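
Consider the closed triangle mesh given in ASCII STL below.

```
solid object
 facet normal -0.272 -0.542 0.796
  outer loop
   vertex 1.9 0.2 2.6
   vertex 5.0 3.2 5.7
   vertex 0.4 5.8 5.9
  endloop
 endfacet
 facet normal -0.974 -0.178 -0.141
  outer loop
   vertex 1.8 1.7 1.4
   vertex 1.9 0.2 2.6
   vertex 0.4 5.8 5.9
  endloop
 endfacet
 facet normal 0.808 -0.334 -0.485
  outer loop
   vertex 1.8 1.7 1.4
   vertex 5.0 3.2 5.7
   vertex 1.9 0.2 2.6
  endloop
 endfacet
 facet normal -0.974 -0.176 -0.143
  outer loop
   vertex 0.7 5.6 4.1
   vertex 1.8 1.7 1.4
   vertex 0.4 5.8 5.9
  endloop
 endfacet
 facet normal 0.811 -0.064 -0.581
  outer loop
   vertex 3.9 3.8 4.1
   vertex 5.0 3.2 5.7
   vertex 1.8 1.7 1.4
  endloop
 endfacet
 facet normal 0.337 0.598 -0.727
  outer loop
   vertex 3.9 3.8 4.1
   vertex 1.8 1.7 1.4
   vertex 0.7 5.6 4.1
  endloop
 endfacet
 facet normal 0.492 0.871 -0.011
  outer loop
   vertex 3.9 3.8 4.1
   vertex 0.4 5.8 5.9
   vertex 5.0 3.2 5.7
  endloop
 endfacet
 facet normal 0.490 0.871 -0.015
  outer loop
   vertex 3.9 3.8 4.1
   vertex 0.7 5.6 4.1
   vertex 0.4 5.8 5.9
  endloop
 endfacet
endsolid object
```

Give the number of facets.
8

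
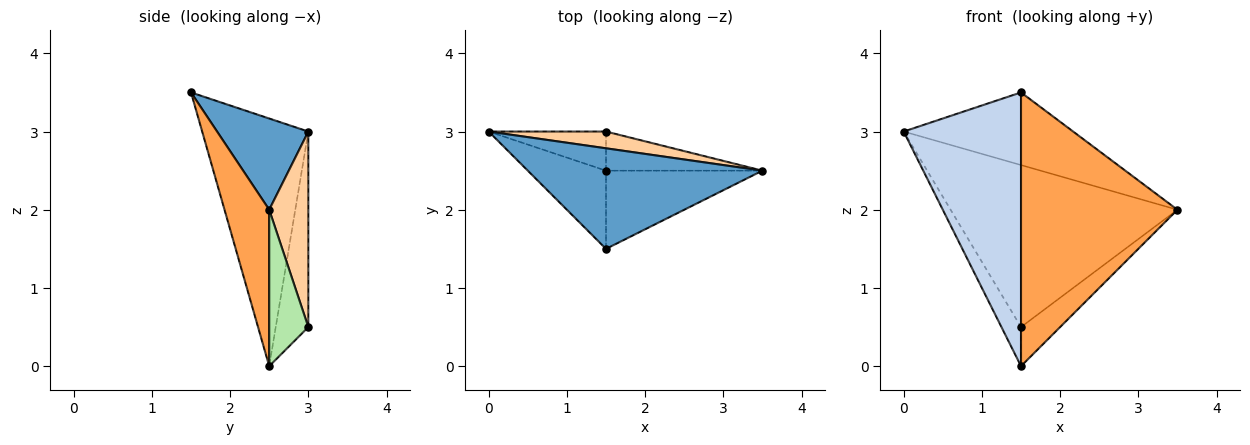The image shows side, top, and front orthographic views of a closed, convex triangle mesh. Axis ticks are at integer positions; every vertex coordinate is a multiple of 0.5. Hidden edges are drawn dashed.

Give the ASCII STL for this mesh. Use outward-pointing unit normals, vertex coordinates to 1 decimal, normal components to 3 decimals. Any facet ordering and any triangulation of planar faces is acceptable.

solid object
 facet normal 0.301 0.558 0.773
  outer loop
   vertex 1.5 1.5 3.5
   vertex 3.5 2.5 2.0
   vertex 0.0 3.0 3.0
  endloop
 endfacet
 facet normal -0.656 -0.725 -0.207
  outer loop
   vertex 1.5 2.5 0.0
   vertex 1.5 1.5 3.5
   vertex 0.0 3.0 3.0
  endloop
 endfacet
 facet normal 0.265 -0.927 -0.265
  outer loop
   vertex 1.5 2.5 0.0
   vertex 3.5 2.5 2.0
   vertex 1.5 1.5 3.5
  endloop
 endfacet
 facet normal 0.169 0.980 0.101
  outer loop
   vertex 1.5 3.0 0.5
   vertex 0.0 3.0 3.0
   vertex 3.5 2.5 2.0
  endloop
 endfacet
 facet normal -0.762 0.457 -0.457
  outer loop
   vertex 1.5 3.0 0.5
   vertex 1.5 2.5 0.0
   vertex 0.0 3.0 3.0
  endloop
 endfacet
 facet normal 0.577 0.577 -0.577
  outer loop
   vertex 1.5 3.0 0.5
   vertex 3.5 2.5 2.0
   vertex 1.5 2.5 0.0
  endloop
 endfacet
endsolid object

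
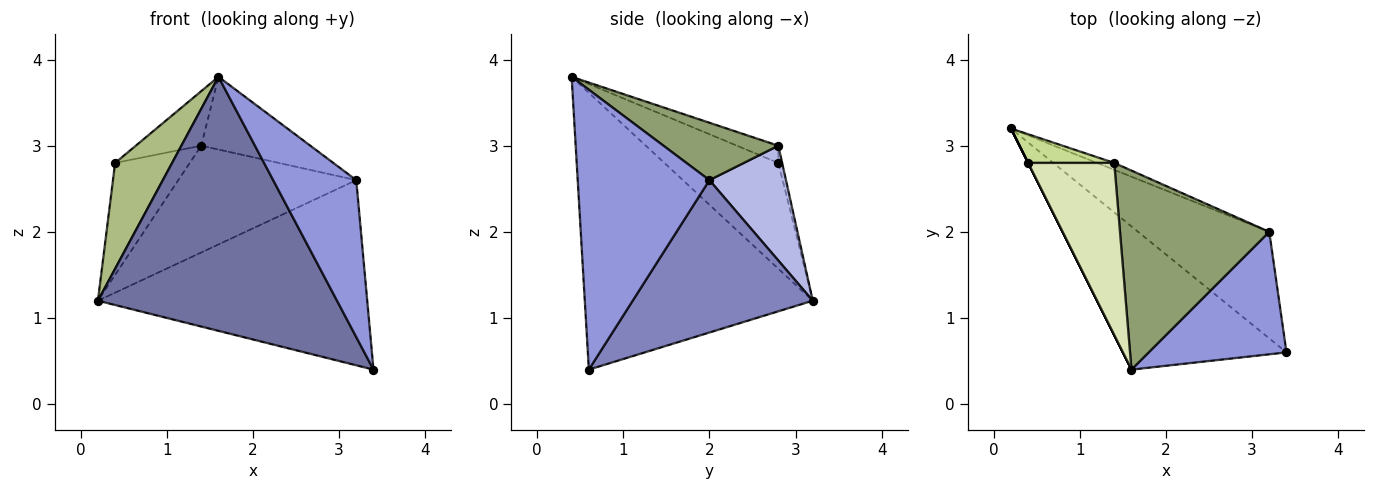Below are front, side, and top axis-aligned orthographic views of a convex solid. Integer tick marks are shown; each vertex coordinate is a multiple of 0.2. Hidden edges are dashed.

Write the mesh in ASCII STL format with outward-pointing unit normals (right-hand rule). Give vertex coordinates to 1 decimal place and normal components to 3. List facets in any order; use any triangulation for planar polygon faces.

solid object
 facet normal -0.639 -0.670 -0.378
  outer loop
   vertex 1.6 0.4 3.8
   vertex 0.2 3.2 1.2
   vertex 3.4 0.6 0.4
  endloop
 endfacet
 facet normal 0.501 0.750 -0.432
  outer loop
   vertex 3.2 2.0 2.6
   vertex 3.4 0.6 0.4
   vertex 0.2 3.2 1.2
  endloop
 endfacet
 facet normal 0.781 -0.493 0.384
  outer loop
   vertex 3.2 2.0 2.6
   vertex 1.6 0.4 3.8
   vertex 3.4 0.6 0.4
  endloop
 endfacet
 facet normal 0.394 0.917 -0.059
  outer loop
   vertex 1.4 2.8 3.0
   vertex 3.2 2.0 2.6
   vertex 0.2 3.2 1.2
  endloop
 endfacet
 facet normal 0.340 0.323 0.883
  outer loop
   vertex 1.4 2.8 3.0
   vertex 1.6 0.4 3.8
   vertex 3.2 2.0 2.6
  endloop
 endfacet
 facet normal -0.894 -0.447 0.000
  outer loop
   vertex 0.4 2.8 2.8
   vertex 0.2 3.2 1.2
   vertex 1.6 0.4 3.8
  endloop
 endfacet
 facet normal -0.050 0.967 0.248
  outer loop
   vertex 0.4 2.8 2.8
   vertex 1.4 2.8 3.0
   vertex 0.2 3.2 1.2
  endloop
 endfacet
 facet normal -0.187 0.297 0.936
  outer loop
   vertex 0.4 2.8 2.8
   vertex 1.6 0.4 3.8
   vertex 1.4 2.8 3.0
  endloop
 endfacet
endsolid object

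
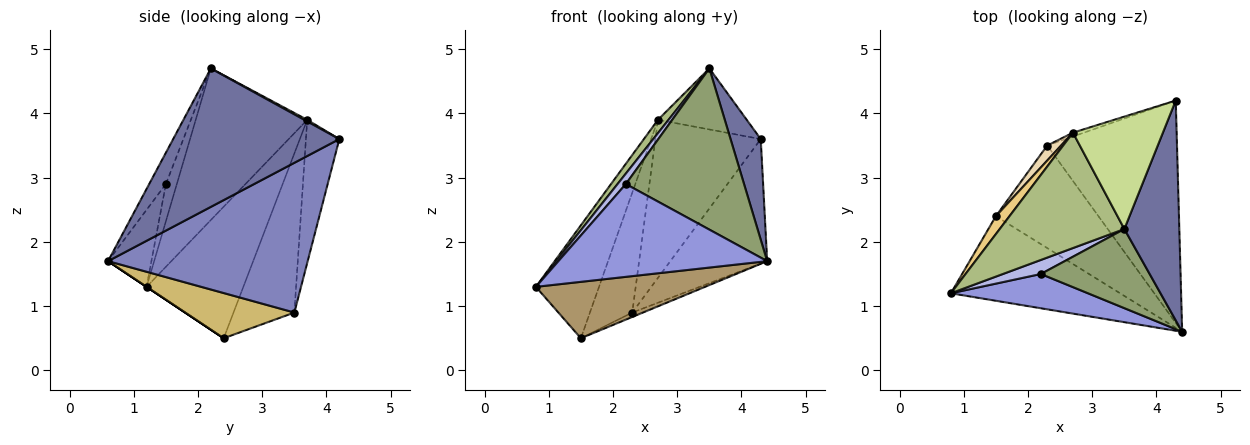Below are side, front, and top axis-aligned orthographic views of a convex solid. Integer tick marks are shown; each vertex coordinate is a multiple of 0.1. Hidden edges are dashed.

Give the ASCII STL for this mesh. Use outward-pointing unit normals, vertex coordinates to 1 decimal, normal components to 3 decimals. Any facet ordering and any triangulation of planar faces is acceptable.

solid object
 facet normal 0.916 -0.167 0.364
  outer loop
   vertex 3.5 2.2 4.7
   vertex 4.4 0.6 1.7
   vertex 4.3 4.2 3.6
  endloop
 endfacet
 facet normal 0.710 0.344 -0.615
  outer loop
   vertex 2.3 3.5 0.9
   vertex 4.3 4.2 3.6
   vertex 4.4 0.6 1.7
  endloop
 endfacet
 facet normal -0.191 -0.921 0.340
  outer loop
   vertex 2.2 1.5 2.9
   vertex 0.8 1.2 1.3
   vertex 4.4 0.6 1.7
  endloop
 endfacet
 facet normal -0.619 -0.470 0.630
  outer loop
   vertex 2.2 1.5 2.9
   vertex 3.5 2.2 4.7
   vertex 0.8 1.2 1.3
  endloop
 endfacet
 facet normal -0.126 -0.891 0.437
  outer loop
   vertex 2.2 1.5 2.9
   vertex 4.4 0.6 1.7
   vertex 3.5 2.2 4.7
  endloop
 endfacet
 facet normal -0.770 -0.073 0.633
  outer loop
   vertex 2.7 3.7 3.9
   vertex 0.8 1.2 1.3
   vertex 3.5 2.2 4.7
  endloop
 endfacet
 facet normal 0.016 0.477 0.879
  outer loop
   vertex 2.7 3.7 3.9
   vertex 3.5 2.2 4.7
   vertex 4.3 4.2 3.6
  endloop
 endfacet
 facet normal -0.302 0.953 -0.023
  outer loop
   vertex 2.7 3.7 3.9
   vertex 4.3 4.2 3.6
   vertex 2.3 3.5 0.9
  endloop
 endfacet
 facet normal 0.000 -0.555 -0.832
  outer loop
   vertex 1.5 2.4 0.5
   vertex 4.4 0.6 1.7
   vertex 0.8 1.2 1.3
  endloop
 endfacet
 facet normal 0.403 0.039 -0.914
  outer loop
   vertex 1.5 2.4 0.5
   vertex 2.3 3.5 0.9
   vertex 4.4 0.6 1.7
  endloop
 endfacet
 facet normal -0.834 0.544 0.086
  outer loop
   vertex 1.5 2.4 0.5
   vertex 0.8 1.2 1.3
   vertex 2.7 3.7 3.9
  endloop
 endfacet
 facet normal -0.819 0.570 0.071
  outer loop
   vertex 1.5 2.4 0.5
   vertex 2.7 3.7 3.9
   vertex 2.3 3.5 0.9
  endloop
 endfacet
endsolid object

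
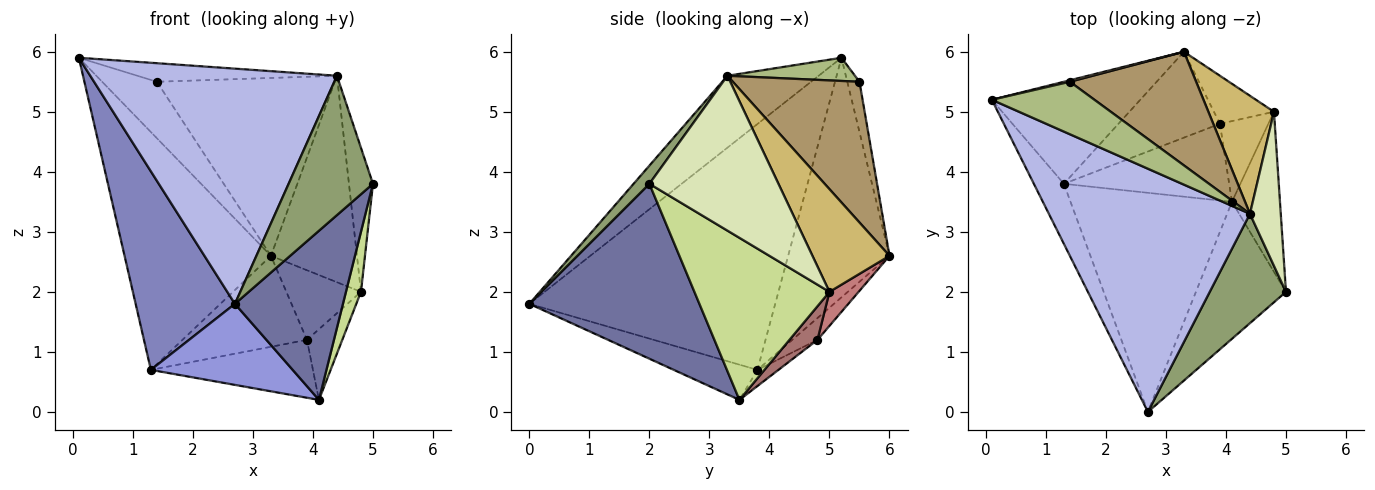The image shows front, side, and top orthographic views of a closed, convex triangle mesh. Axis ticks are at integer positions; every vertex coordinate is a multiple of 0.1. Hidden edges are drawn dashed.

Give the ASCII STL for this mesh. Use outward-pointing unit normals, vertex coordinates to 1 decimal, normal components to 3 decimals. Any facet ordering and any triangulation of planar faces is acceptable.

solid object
 facet normal 0.774 -0.492 -0.398
  outer loop
   vertex 4.1 3.5 0.2
   vertex 5.0 2.0 3.8
   vertex 2.7 0.0 1.8
  endloop
 endfacet
 facet normal -0.921 -0.372 -0.112
  outer loop
   vertex 1.3 3.8 0.7
   vertex 2.7 0.0 1.8
   vertex 0.1 5.2 5.9
  endloop
 endfacet
 facet normal -0.200 -0.340 -0.919
  outer loop
   vertex 1.3 3.8 0.7
   vertex 4.1 3.5 0.2
   vertex 2.7 0.0 1.8
  endloop
 endfacet
 facet normal -0.249 -0.673 0.696
  outer loop
   vertex 4.4 3.3 5.6
   vertex 0.1 5.2 5.9
   vertex 2.7 0.0 1.8
  endloop
 endfacet
 facet normal 0.146 -0.778 0.611
  outer loop
   vertex 4.4 3.3 5.6
   vertex 2.7 0.0 1.8
   vertex 5.0 2.0 3.8
  endloop
 endfacet
 facet normal 0.208 0.326 0.922
  outer loop
   vertex 1.4 5.5 5.5
   vertex 0.1 5.2 5.9
   vertex 4.4 3.3 5.6
  endloop
 endfacet
 facet normal 0.953 -0.106 -0.282
  outer loop
   vertex 4.8 5.0 2.0
   vertex 5.0 2.0 3.8
   vertex 4.1 3.5 0.2
  endloop
 endfacet
 facet normal 0.965 0.180 0.192
  outer loop
   vertex 4.8 5.0 2.0
   vertex 4.4 3.3 5.6
   vertex 5.0 2.0 3.8
  endloop
 endfacet
 facet normal 0.515 0.723 0.462
  outer loop
   vertex 3.3 6.0 2.6
   vertex 1.4 5.5 5.5
   vertex 4.4 3.3 5.6
  endloop
 endfacet
 facet normal 0.614 0.685 0.392
  outer loop
   vertex 3.3 6.0 2.6
   vertex 4.4 3.3 5.6
   vertex 4.8 5.0 2.0
  endloop
 endfacet
 facet normal -0.537 0.775 -0.333
  outer loop
   vertex 3.3 6.0 2.6
   vertex 1.3 3.8 0.7
   vertex 0.1 5.2 5.9
  endloop
 endfacet
 facet normal -0.217 0.976 0.026
  outer loop
   vertex 3.3 6.0 2.6
   vertex 0.1 5.2 5.9
   vertex 1.4 5.5 5.5
  endloop
 endfacet
 facet normal 0.463 0.584 -0.667
  outer loop
   vertex 3.9 4.8 1.2
   vertex 4.8 5.0 2.0
   vertex 4.1 3.5 0.2
  endloop
 endfacet
 facet normal 0.306 0.784 -0.540
  outer loop
   vertex 3.9 4.8 1.2
   vertex 3.3 6.0 2.6
   vertex 4.8 5.0 2.0
  endloop
 endfacet
 facet normal -0.078 0.600 -0.796
  outer loop
   vertex 3.9 4.8 1.2
   vertex 4.1 3.5 0.2
   vertex 1.3 3.8 0.7
  endloop
 endfacet
 facet normal -0.146 0.719 -0.679
  outer loop
   vertex 3.9 4.8 1.2
   vertex 1.3 3.8 0.7
   vertex 3.3 6.0 2.6
  endloop
 endfacet
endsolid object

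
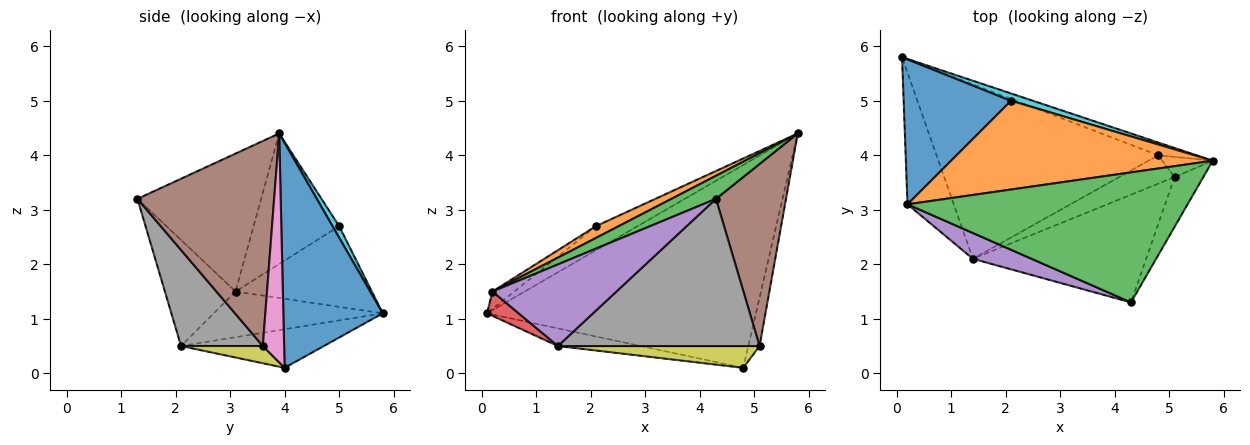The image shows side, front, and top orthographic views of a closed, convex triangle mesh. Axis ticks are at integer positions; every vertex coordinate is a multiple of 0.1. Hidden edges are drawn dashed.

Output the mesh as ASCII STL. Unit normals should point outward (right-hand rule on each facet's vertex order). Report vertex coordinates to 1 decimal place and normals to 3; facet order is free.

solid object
 facet normal 0.346 0.936 -0.059
  outer loop
   vertex 4.8 4.0 0.1
   vertex 0.1 5.8 1.1
   vertex 5.8 3.9 4.4
  endloop
 endfacet
 facet normal -0.171 0.099 -0.980
  outer loop
   vertex 1.4 2.1 0.5
   vertex 0.1 5.8 1.1
   vertex 4.8 4.0 0.1
  endloop
 endfacet
 facet normal -0.436 -0.157 0.886
  outer loop
   vertex 0.2 3.1 1.5
   vertex 4.3 1.3 3.2
   vertex 5.8 3.9 4.4
  endloop
 endfacet
 facet normal -0.697 -0.130 -0.706
  outer loop
   vertex 0.2 3.1 1.5
   vertex 0.1 5.8 1.1
   vertex 1.4 2.1 0.5
  endloop
 endfacet
 facet normal -0.478 -0.838 0.265
  outer loop
   vertex 0.2 3.1 1.5
   vertex 1.4 2.1 0.5
   vertex 4.3 1.3 3.2
  endloop
 endfacet
 facet normal 0.883 -0.452 -0.124
  outer loop
   vertex 5.1 3.6 0.5
   vertex 5.8 3.9 4.4
   vertex 4.3 1.3 3.2
  endloop
 endfacet
 facet normal 0.867 0.460 -0.191
  outer loop
   vertex 5.1 3.6 0.5
   vertex 4.8 4.0 0.1
   vertex 5.8 3.9 4.4
  endloop
 endfacet
 facet normal 0.311 -0.767 -0.561
  outer loop
   vertex 5.1 3.6 0.5
   vertex 4.3 1.3 3.2
   vertex 1.4 2.1 0.5
  endloop
 endfacet
 facet normal 0.240 -0.591 -0.770
  outer loop
   vertex 5.1 3.6 0.5
   vertex 1.4 2.1 0.5
   vertex 4.8 4.0 0.1
  endloop
 endfacet
 facet normal 0.150 0.947 0.285
  outer loop
   vertex 2.1 5.0 2.7
   vertex 5.8 3.9 4.4
   vertex 0.1 5.8 1.1
  endloop
 endfacet
 facet normal -0.598 0.096 0.796
  outer loop
   vertex 2.1 5.0 2.7
   vertex 0.1 5.8 1.1
   vertex 0.2 3.1 1.5
  endloop
 endfacet
 facet normal -0.443 -0.118 0.889
  outer loop
   vertex 2.1 5.0 2.7
   vertex 0.2 3.1 1.5
   vertex 5.8 3.9 4.4
  endloop
 endfacet
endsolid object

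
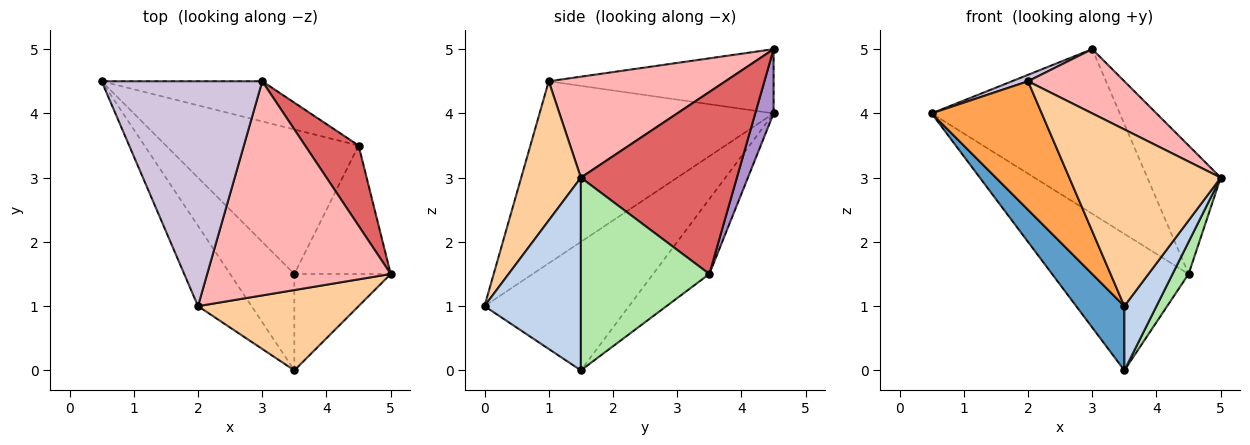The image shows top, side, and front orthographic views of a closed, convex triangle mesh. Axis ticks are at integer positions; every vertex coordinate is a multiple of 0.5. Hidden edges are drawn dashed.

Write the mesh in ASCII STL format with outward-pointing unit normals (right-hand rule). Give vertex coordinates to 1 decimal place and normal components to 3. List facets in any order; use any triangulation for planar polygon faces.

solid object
 facet normal -0.857 -0.286 -0.429
  outer loop
   vertex 3.5 1.5 0.0
   vertex 3.5 0.0 1.0
   vertex 0.5 4.5 4.0
  endloop
 endfacet
 facet normal 0.857 -0.286 -0.429
  outer loop
   vertex 3.5 1.5 0.0
   vertex 5.0 1.5 3.0
   vertex 3.5 0.0 1.0
  endloop
 endfacet
 facet normal -0.874 -0.411 -0.257
  outer loop
   vertex 2.0 1.0 4.5
   vertex 0.5 4.5 4.0
   vertex 3.5 0.0 1.0
  endloop
 endfacet
 facet normal 0.338 -0.857 0.390
  outer loop
   vertex 2.0 1.0 4.5
   vertex 3.5 0.0 1.0
   vertex 5.0 1.5 3.0
  endloop
 endfacet
 facet normal -0.272 0.661 -0.700
  outer loop
   vertex 4.5 3.5 1.5
   vertex 3.5 1.5 0.0
   vertex 0.5 4.5 4.0
  endloop
 endfacet
 facet normal 0.889 -0.111 -0.444
  outer loop
   vertex 4.5 3.5 1.5
   vertex 5.0 1.5 3.0
   vertex 3.5 1.5 0.0
  endloop
 endfacet
 facet normal 0.874 0.411 0.257
  outer loop
   vertex 3.0 4.5 5.0
   vertex 5.0 1.5 3.0
   vertex 4.5 3.5 1.5
  endloop
 endfacet
 facet normal 0.466 -0.254 0.847
  outer loop
   vertex 3.0 4.5 5.0
   vertex 2.0 1.0 4.5
   vertex 5.0 1.5 3.0
  endloop
 endfacet
 facet normal 0.094 0.967 -0.236
  outer loop
   vertex 3.0 4.5 5.0
   vertex 4.5 3.5 1.5
   vertex 0.5 4.5 4.0
  endloop
 endfacet
 facet normal -0.371 -0.027 0.928
  outer loop
   vertex 3.0 4.5 5.0
   vertex 0.5 4.5 4.0
   vertex 2.0 1.0 4.5
  endloop
 endfacet
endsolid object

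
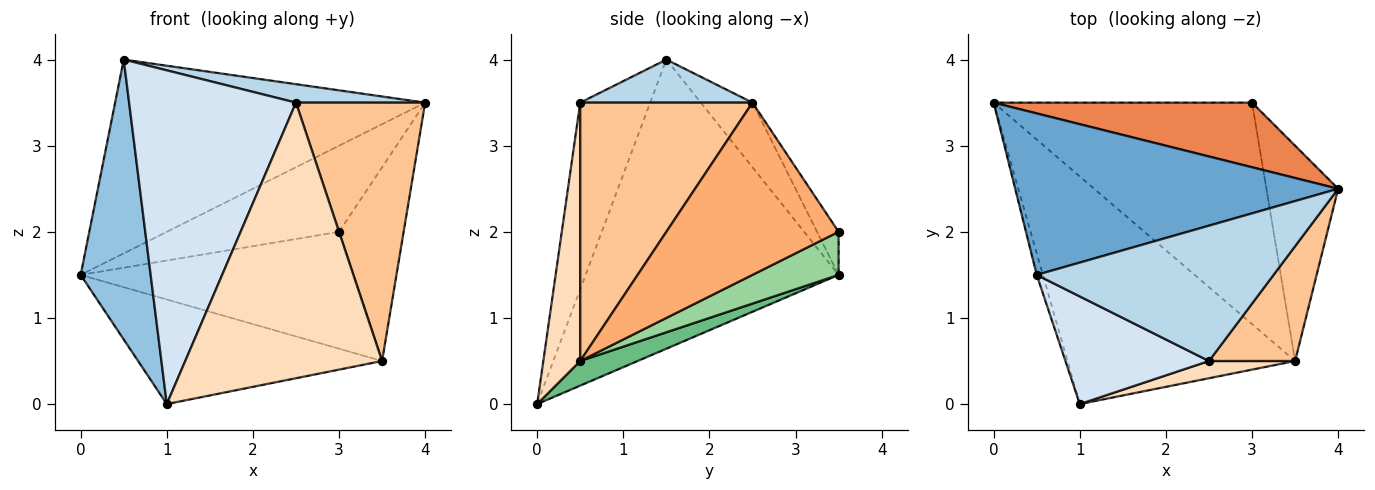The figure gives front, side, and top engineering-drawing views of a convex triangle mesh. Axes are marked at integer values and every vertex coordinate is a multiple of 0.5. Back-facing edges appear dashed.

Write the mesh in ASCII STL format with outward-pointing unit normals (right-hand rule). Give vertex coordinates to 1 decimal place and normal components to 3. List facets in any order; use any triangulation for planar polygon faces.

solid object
 facet normal -0.127 0.762 0.635
  outer loop
   vertex 0.5 1.5 4.0
   vertex 4.0 2.5 3.5
   vertex 0.0 3.5 1.5
  endloop
 endfacet
 facet normal -0.964 -0.267 -0.021
  outer loop
   vertex 0.5 1.5 4.0
   vertex 0.0 3.5 1.5
   vertex 1.0 0.0 0.0
  endloop
 endfacet
 facet normal 0.177 -0.133 0.975
  outer loop
   vertex 2.5 0.5 3.5
   vertex 4.0 2.5 3.5
   vertex 0.5 1.5 4.0
  endloop
 endfacet
 facet normal -0.371 -0.884 0.285
  outer loop
   vertex 2.5 0.5 3.5
   vertex 0.5 1.5 4.0
   vertex 1.0 0.0 0.0
  endloop
 endfacet
 facet normal -0.100 0.796 0.597
  outer loop
   vertex 3.0 3.5 2.0
   vertex 0.0 3.5 1.5
   vertex 4.0 2.5 3.5
  endloop
 endfacet
 facet normal 0.872 0.327 -0.363
  outer loop
   vertex 3.5 0.5 0.5
   vertex 3.0 3.5 2.0
   vertex 4.0 2.5 3.5
  endloop
 endfacet
 facet normal 0.773 -0.580 0.258
  outer loop
   vertex 3.5 0.5 0.5
   vertex 4.0 2.5 3.5
   vertex 2.5 0.5 3.5
  endloop
 endfacet
 facet normal 0.184 -0.981 0.061
  outer loop
   vertex 3.5 0.5 0.5
   vertex 2.5 0.5 3.5
   vertex 1.0 0.0 0.0
  endloop
 endfacet
 facet normal 0.098 0.416 -0.904
  outer loop
   vertex 3.5 0.5 0.5
   vertex 1.0 0.0 0.0
   vertex 0.0 3.5 1.5
  endloop
 endfacet
 facet normal 0.146 0.462 -0.875
  outer loop
   vertex 3.5 0.5 0.5
   vertex 0.0 3.5 1.5
   vertex 3.0 3.5 2.0
  endloop
 endfacet
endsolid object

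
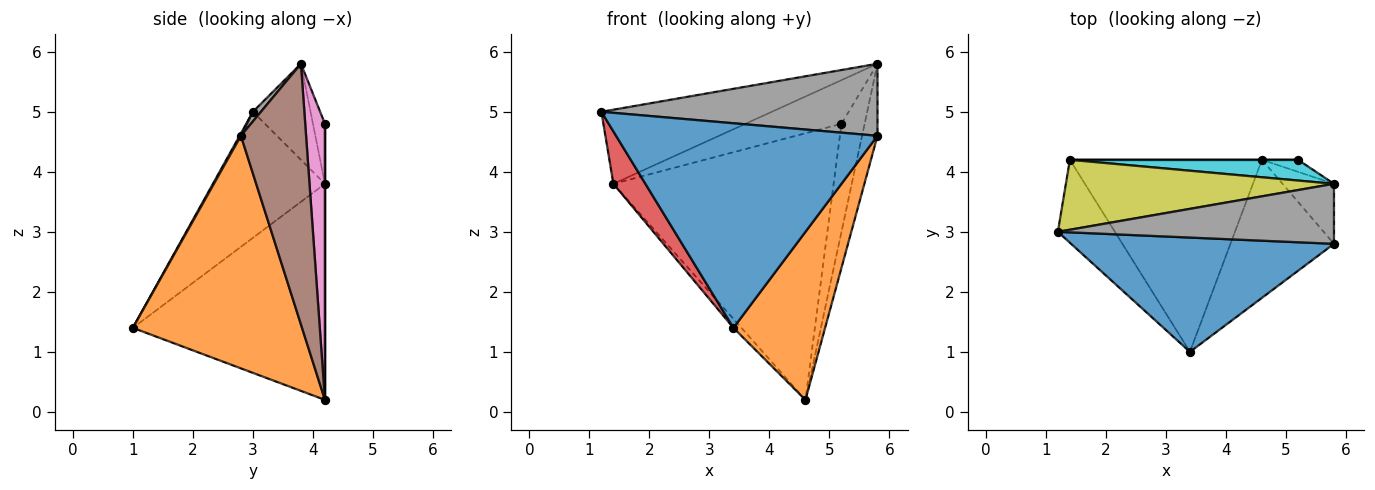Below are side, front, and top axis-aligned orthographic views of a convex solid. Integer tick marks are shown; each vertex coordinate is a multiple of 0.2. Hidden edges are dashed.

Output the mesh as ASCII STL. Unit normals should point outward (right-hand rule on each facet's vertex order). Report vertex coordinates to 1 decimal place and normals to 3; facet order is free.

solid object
 facet normal 0.004 -0.873 0.488
  outer loop
   vertex 3.4 1.0 1.4
   vertex 5.8 2.8 4.6
   vertex 1.2 3.0 5.0
  endloop
 endfacet
 facet normal 0.819 -0.444 -0.364
  outer loop
   vertex 4.6 4.2 0.2
   vertex 5.8 2.8 4.6
   vertex 3.4 1.0 1.4
  endloop
 endfacet
 facet normal 0.000 1.000 0.000
  outer loop
   vertex 1.4 4.2 3.8
   vertex 5.2 4.2 4.8
   vertex 4.6 4.2 0.2
  endloop
 endfacet
 facet normal -0.882 -0.252 -0.399
  outer loop
   vertex 1.4 4.2 3.8
   vertex 3.4 1.0 1.4
   vertex 1.2 3.0 5.0
  endloop
 endfacet
 facet normal -0.747 0.031 -0.664
  outer loop
   vertex 1.4 4.2 3.8
   vertex 4.6 4.2 0.2
   vertex 3.4 1.0 1.4
  endloop
 endfacet
 facet normal 0.956 0.226 -0.189
  outer loop
   vertex 5.8 3.8 5.8
   vertex 5.8 2.8 4.6
   vertex 4.6 4.2 0.2
  endloop
 endfacet
 facet normal 0.646 0.759 -0.084
  outer loop
   vertex 5.8 3.8 5.8
   vertex 4.6 4.2 0.2
   vertex 5.2 4.2 4.8
  endloop
 endfacet
 facet normal 0.022 -0.768 0.640
  outer loop
   vertex 5.8 3.8 5.8
   vertex 1.2 3.0 5.0
   vertex 5.8 2.8 4.6
  endloop
 endfacet
 facet normal -0.239 0.706 0.666
  outer loop
   vertex 5.8 3.8 5.8
   vertex 1.4 4.2 3.8
   vertex 1.2 3.0 5.0
  endloop
 endfacet
 facet normal -0.112 0.898 0.426
  outer loop
   vertex 5.8 3.8 5.8
   vertex 5.2 4.2 4.8
   vertex 1.4 4.2 3.8
  endloop
 endfacet
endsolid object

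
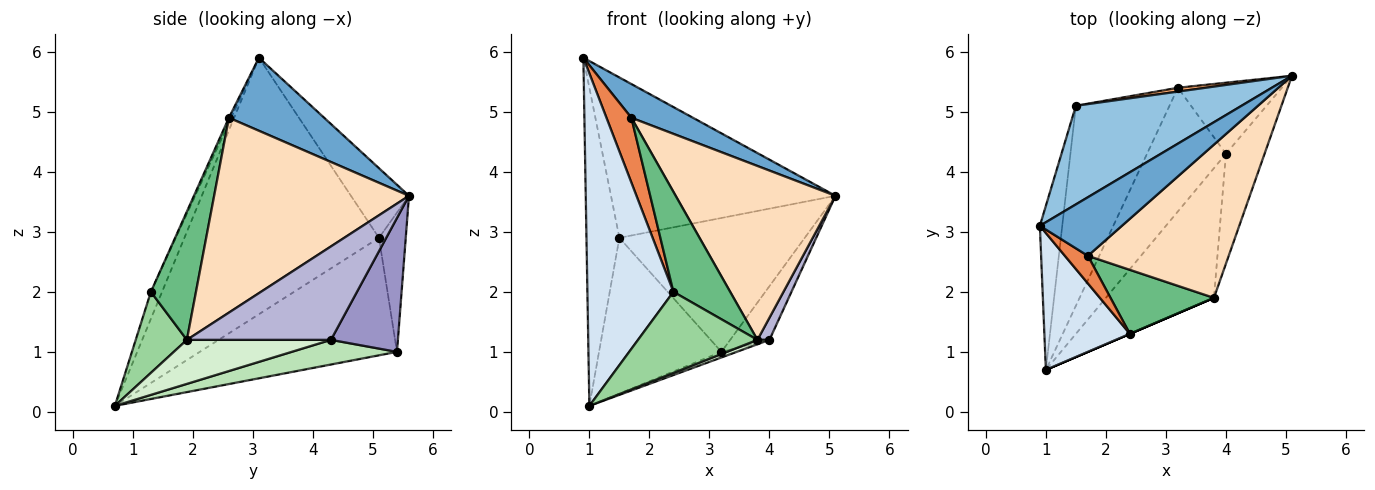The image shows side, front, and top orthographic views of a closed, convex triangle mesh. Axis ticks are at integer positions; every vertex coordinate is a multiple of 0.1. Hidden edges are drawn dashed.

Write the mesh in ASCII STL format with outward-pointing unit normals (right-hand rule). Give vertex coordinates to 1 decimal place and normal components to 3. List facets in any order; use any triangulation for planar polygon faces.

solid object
 facet normal 0.611 -0.395 0.686
  outer loop
   vertex 1.7 2.6 4.9
   vertex 5.1 5.6 3.6
   vertex 0.9 3.1 5.9
  endloop
 endfacet
 facet normal -0.215 0.832 0.512
  outer loop
   vertex 1.5 5.1 2.9
   vertex 0.9 3.1 5.9
   vertex 5.1 5.6 3.6
  endloop
 endfacet
 facet normal -0.982 0.166 -0.086
  outer loop
   vertex 1.5 5.1 2.9
   vertex 1.0 0.7 0.1
   vertex 0.9 3.1 5.9
  endloop
 endfacet
 facet normal -0.119 -0.918 0.378
  outer loop
   vertex 2.4 1.3 2.0
   vertex 0.9 3.1 5.9
   vertex 1.0 0.7 0.1
  endloop
 endfacet
 facet normal -0.085 -0.917 0.390
  outer loop
   vertex 2.4 1.3 2.0
   vertex 1.7 2.6 4.9
   vertex 0.9 3.1 5.9
  endloop
 endfacet
 facet normal -0.143 0.989 0.028
  outer loop
   vertex 3.2 5.4 1.0
   vertex 1.5 5.1 2.9
   vertex 5.1 5.6 3.6
  endloop
 endfacet
 facet normal -0.704 0.437 -0.561
  outer loop
   vertex 3.2 5.4 1.0
   vertex 1.0 0.7 0.1
   vertex 1.5 5.1 2.9
  endloop
 endfacet
 facet normal 0.675 -0.554 0.488
  outer loop
   vertex 3.8 1.9 1.2
   vertex 5.1 5.6 3.6
   vertex 1.7 2.6 4.9
  endloop
 endfacet
 facet normal 0.556 -0.700 0.448
  outer loop
   vertex 3.8 1.9 1.2
   vertex 1.7 2.6 4.9
   vertex 2.4 1.3 2.0
  endloop
 endfacet
 facet normal 0.394 -0.919 0.000
  outer loop
   vertex 3.8 1.9 1.2
   vertex 2.4 1.3 2.0
   vertex 1.0 0.7 0.1
  endloop
 endfacet
 facet normal 0.298 0.043 -0.954
  outer loop
   vertex 4.0 4.3 1.2
   vertex 1.0 0.7 0.1
   vertex 3.2 5.4 1.0
  endloop
 endfacet
 facet normal 0.377 -0.031 -0.926
  outer loop
   vertex 4.0 4.3 1.2
   vertex 3.8 1.9 1.2
   vertex 1.0 0.7 0.1
  endloop
 endfacet
 facet normal 0.717 0.420 -0.556
  outer loop
   vertex 4.0 4.3 1.2
   vertex 3.2 5.4 1.0
   vertex 5.1 5.6 3.6
  endloop
 endfacet
 facet normal 0.921 -0.077 -0.381
  outer loop
   vertex 4.0 4.3 1.2
   vertex 5.1 5.6 3.6
   vertex 3.8 1.9 1.2
  endloop
 endfacet
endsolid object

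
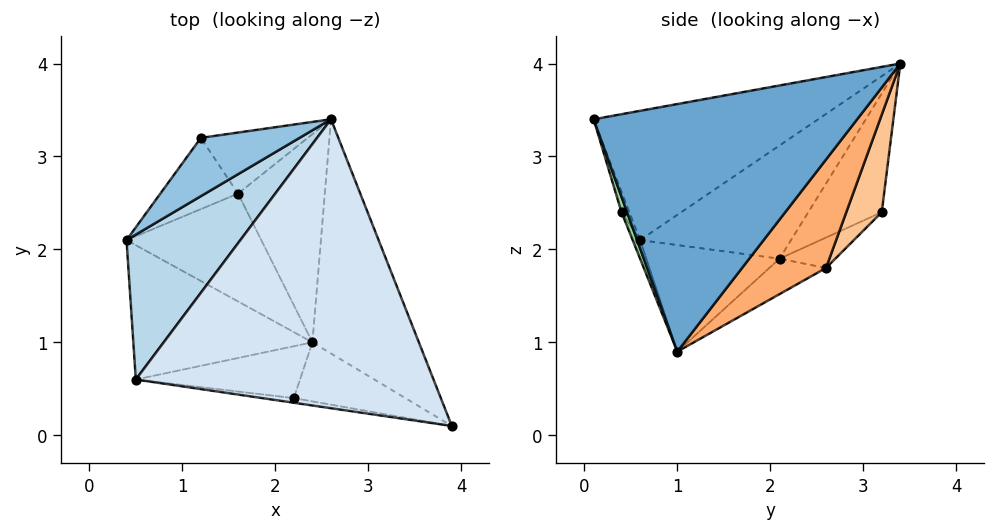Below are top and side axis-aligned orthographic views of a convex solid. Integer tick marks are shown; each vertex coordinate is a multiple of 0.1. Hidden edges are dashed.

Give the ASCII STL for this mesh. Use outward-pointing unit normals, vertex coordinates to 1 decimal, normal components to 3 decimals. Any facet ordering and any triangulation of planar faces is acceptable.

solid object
 facet normal 0.843 0.398 -0.362
  outer loop
   vertex 2.4 1.0 0.9
   vertex 2.6 3.4 4.0
   vertex 3.9 0.1 3.4
  endloop
 endfacet
 facet normal -0.743 0.259 0.617
  outer loop
   vertex 1.2 3.2 2.4
   vertex 0.4 2.1 1.9
   vertex 2.6 3.4 4.0
  endloop
 endfacet
 facet normal -0.704 0.048 0.708
  outer loop
   vertex 0.5 0.6 2.1
   vertex 2.6 3.4 4.0
   vertex 0.4 2.1 1.9
  endloop
 endfacet
 facet normal -0.379 -0.308 0.873
  outer loop
   vertex 0.5 0.6 2.1
   vertex 3.9 0.1 3.4
   vertex 2.6 3.4 4.0
  endloop
 endfacet
 facet normal -0.506 -0.147 -0.850
  outer loop
   vertex 0.5 0.6 2.1
   vertex 0.4 2.1 1.9
   vertex 2.4 1.0 0.9
  endloop
 endfacet
 facet normal 0.627 0.596 -0.502
  outer loop
   vertex 1.6 2.6 1.8
   vertex 2.6 3.4 4.0
   vertex 2.4 1.0 0.9
  endloop
 endfacet
 facet normal 0.434 0.765 -0.476
  outer loop
   vertex 1.6 2.6 1.8
   vertex 1.2 3.2 2.4
   vertex 2.6 3.4 4.0
  endloop
 endfacet
 facet normal -0.235 0.385 -0.893
  outer loop
   vertex 1.6 2.6 1.8
   vertex 2.4 1.0 0.9
   vertex 0.4 2.1 1.9
  endloop
 endfacet
 facet normal -0.300 0.567 -0.767
  outer loop
   vertex 1.6 2.6 1.8
   vertex 0.4 2.1 1.9
   vertex 1.2 3.2 2.4
  endloop
 endfacet
 facet normal 0.051 -0.930 -0.365
  outer loop
   vertex 2.2 0.4 2.4
   vertex 2.4 1.0 0.9
   vertex 3.9 0.1 3.4
  endloop
 endfacet
 facet normal -0.091 -0.986 -0.141
  outer loop
   vertex 2.2 0.4 2.4
   vertex 3.9 0.1 3.4
   vertex 0.5 0.6 2.1
  endloop
 endfacet
 facet normal -0.043 -0.926 -0.376
  outer loop
   vertex 2.2 0.4 2.4
   vertex 0.5 0.6 2.1
   vertex 2.4 1.0 0.9
  endloop
 endfacet
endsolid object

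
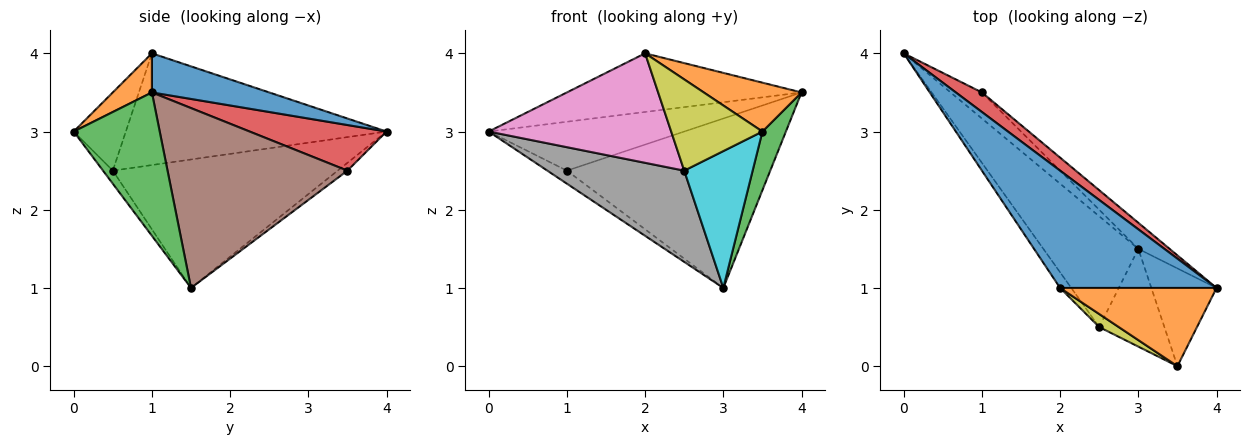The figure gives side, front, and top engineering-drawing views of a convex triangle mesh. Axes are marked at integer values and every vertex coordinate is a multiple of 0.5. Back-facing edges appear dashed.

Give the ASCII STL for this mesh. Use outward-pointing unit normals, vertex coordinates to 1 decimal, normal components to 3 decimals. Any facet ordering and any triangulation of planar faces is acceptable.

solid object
 facet normal 0.218 0.436 0.873
  outer loop
   vertex 2.0 1.0 4.0
   vertex 4.0 1.0 3.5
   vertex 0.0 4.0 3.0
  endloop
 endfacet
 facet normal 0.207 -0.518 0.830
  outer loop
   vertex 3.5 0.0 3.0
   vertex 4.0 1.0 3.5
   vertex 2.0 1.0 4.0
  endloop
 endfacet
 facet normal 0.884 -0.241 -0.402
  outer loop
   vertex 3.5 0.0 3.0
   vertex 3.0 1.5 1.0
   vertex 4.0 1.0 3.5
  endloop
 endfacet
 facet normal 0.545 0.778 0.311
  outer loop
   vertex 1.0 3.5 2.5
   vertex 0.0 4.0 3.0
   vertex 4.0 1.0 3.5
  endloop
 endfacet
 facet normal -0.218 0.436 -0.873
  outer loop
   vertex 1.0 3.5 2.5
   vertex 3.0 1.5 1.0
   vertex 0.0 4.0 3.0
  endloop
 endfacet
 facet normal 0.658 0.744 -0.114
  outer loop
   vertex 1.0 3.5 2.5
   vertex 4.0 1.0 3.5
   vertex 3.0 1.5 1.0
  endloop
 endfacet
 facet normal -0.816 -0.572 -0.082
  outer loop
   vertex 2.5 0.5 2.5
   vertex 2.0 1.0 4.0
   vertex 0.0 4.0 3.0
  endloop
 endfacet
 facet normal -0.722 -0.440 -0.534
  outer loop
   vertex 2.5 0.5 2.5
   vertex 0.0 4.0 3.0
   vertex 3.0 1.5 1.0
  endloop
 endfacet
 facet normal -0.492 -0.862 0.123
  outer loop
   vertex 2.5 0.5 2.5
   vertex 3.5 0.0 3.0
   vertex 2.0 1.0 4.0
  endloop
 endfacet
 facet normal -0.115 -0.808 -0.577
  outer loop
   vertex 2.5 0.5 2.5
   vertex 3.0 1.5 1.0
   vertex 3.5 0.0 3.0
  endloop
 endfacet
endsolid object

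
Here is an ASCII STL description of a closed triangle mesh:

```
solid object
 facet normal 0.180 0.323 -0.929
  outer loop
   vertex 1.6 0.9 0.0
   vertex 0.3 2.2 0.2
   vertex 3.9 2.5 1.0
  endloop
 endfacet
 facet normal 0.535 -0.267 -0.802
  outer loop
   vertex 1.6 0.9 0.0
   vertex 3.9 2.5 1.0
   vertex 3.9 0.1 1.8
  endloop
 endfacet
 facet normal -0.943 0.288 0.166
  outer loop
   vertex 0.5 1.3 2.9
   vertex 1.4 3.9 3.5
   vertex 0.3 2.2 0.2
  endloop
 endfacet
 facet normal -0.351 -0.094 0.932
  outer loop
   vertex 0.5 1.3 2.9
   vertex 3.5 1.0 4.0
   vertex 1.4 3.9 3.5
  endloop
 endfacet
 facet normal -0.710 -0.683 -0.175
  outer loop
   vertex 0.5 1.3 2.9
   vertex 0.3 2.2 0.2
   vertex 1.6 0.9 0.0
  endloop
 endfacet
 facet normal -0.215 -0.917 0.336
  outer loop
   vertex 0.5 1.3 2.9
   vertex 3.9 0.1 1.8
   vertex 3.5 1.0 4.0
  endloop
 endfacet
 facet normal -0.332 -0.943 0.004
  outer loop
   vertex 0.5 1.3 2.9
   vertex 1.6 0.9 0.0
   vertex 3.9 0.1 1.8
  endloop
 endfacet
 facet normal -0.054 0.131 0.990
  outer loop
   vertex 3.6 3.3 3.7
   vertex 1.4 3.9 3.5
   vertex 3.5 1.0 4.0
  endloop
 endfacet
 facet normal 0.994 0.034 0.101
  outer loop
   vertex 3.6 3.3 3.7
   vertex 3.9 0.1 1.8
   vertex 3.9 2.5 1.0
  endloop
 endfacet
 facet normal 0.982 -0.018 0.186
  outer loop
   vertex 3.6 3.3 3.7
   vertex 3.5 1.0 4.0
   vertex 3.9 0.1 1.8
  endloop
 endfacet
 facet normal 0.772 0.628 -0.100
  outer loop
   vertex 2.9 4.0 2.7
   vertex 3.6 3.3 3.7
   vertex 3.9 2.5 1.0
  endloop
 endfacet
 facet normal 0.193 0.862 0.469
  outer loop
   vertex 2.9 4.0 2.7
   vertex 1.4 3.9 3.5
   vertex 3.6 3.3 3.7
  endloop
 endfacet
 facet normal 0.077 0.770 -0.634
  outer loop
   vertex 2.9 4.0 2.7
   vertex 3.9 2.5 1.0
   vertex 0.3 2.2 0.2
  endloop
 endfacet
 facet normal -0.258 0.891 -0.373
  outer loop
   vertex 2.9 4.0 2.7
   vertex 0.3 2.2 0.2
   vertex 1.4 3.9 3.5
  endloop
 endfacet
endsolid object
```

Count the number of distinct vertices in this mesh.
9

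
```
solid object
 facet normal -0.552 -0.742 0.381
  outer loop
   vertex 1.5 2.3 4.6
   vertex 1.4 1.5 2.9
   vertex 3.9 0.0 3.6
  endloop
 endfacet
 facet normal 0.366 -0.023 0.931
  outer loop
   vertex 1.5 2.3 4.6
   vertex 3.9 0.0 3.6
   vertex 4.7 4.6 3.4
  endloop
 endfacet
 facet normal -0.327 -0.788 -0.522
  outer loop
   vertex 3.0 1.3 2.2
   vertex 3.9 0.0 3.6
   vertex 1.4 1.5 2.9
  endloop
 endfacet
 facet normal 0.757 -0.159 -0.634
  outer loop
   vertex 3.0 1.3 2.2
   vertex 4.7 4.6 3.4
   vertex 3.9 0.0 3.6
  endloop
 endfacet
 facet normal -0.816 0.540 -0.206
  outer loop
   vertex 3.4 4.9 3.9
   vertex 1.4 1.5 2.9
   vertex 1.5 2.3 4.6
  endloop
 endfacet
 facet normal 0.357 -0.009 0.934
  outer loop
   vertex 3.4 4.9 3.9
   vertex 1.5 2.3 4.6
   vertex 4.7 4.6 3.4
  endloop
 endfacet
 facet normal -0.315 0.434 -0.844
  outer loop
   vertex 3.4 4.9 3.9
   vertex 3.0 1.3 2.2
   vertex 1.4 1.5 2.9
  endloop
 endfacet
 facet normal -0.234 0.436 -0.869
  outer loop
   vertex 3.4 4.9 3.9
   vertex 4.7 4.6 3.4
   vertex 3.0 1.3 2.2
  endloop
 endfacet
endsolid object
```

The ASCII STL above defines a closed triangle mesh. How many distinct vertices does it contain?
6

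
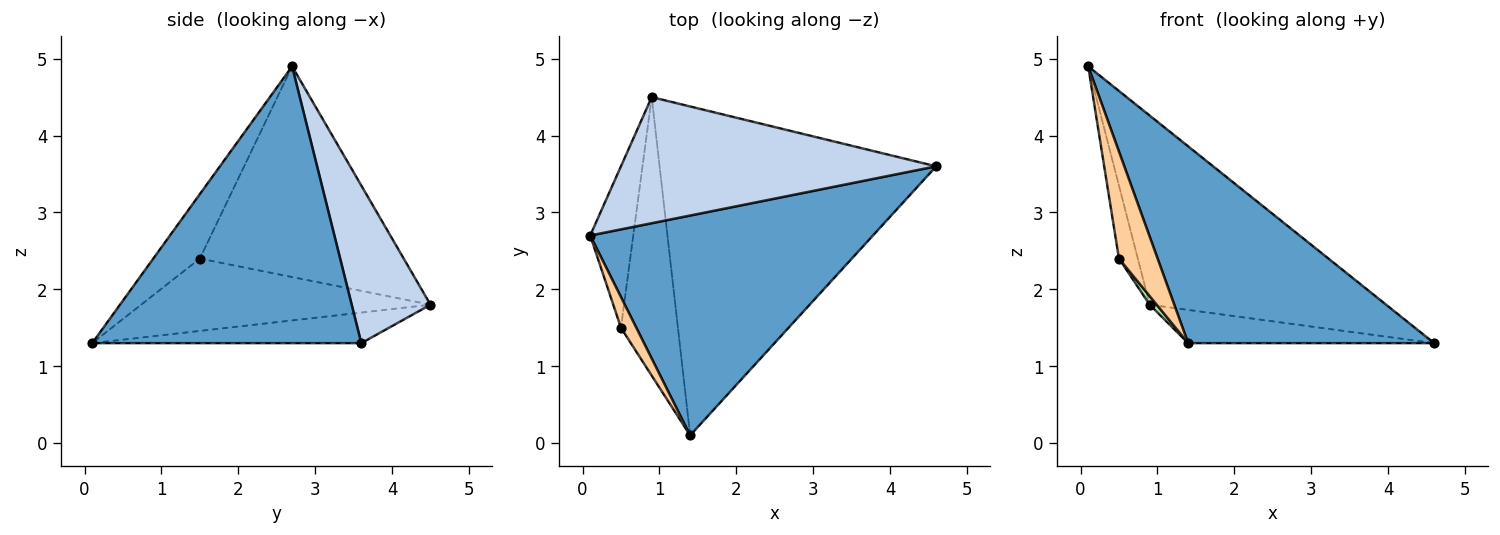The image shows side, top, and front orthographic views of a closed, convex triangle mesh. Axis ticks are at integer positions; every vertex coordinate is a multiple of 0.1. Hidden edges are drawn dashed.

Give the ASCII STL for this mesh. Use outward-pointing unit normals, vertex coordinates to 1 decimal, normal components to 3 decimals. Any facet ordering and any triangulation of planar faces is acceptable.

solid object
 facet normal 0.589 -0.539 0.602
  outer loop
   vertex 1.4 0.1 1.3
   vertex 4.6 3.6 1.3
   vertex 0.1 2.7 4.9
  endloop
 endfacet
 facet normal 0.267 0.802 0.535
  outer loop
   vertex 0.9 4.5 1.8
   vertex 0.1 2.7 4.9
   vertex 4.6 3.6 1.3
  endloop
 endfacet
 facet normal -0.109 0.100 -0.989
  outer loop
   vertex 0.9 4.5 1.8
   vertex 4.6 3.6 1.3
   vertex 1.4 0.1 1.3
  endloop
 endfacet
 facet normal -0.757 -0.628 0.181
  outer loop
   vertex 0.5 1.5 2.4
   vertex 1.4 0.1 1.3
   vertex 0.1 2.7 4.9
  endloop
 endfacet
 facet normal -0.976 0.090 -0.199
  outer loop
   vertex 0.5 1.5 2.4
   vertex 0.1 2.7 4.9
   vertex 0.9 4.5 1.8
  endloop
 endfacet
 facet normal -0.786 -0.019 -0.619
  outer loop
   vertex 0.5 1.5 2.4
   vertex 0.9 4.5 1.8
   vertex 1.4 0.1 1.3
  endloop
 endfacet
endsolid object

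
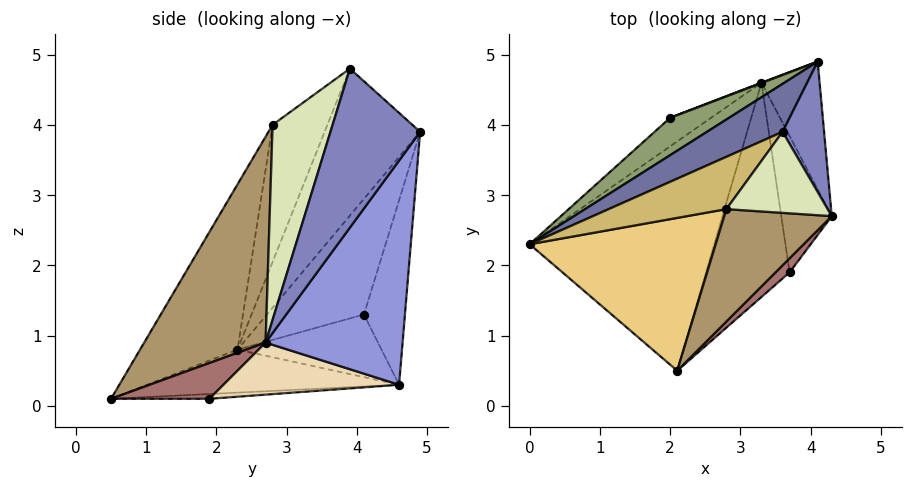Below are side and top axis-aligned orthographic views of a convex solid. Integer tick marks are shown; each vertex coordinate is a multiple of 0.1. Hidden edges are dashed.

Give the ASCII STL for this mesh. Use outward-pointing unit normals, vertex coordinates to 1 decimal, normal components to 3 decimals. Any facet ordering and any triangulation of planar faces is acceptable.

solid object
 facet normal -0.675 0.650 0.348
  outer loop
   vertex 3.6 3.9 4.8
   vertex 4.1 4.9 3.9
   vertex 0.0 2.3 0.8
  endloop
 endfacet
 facet normal 0.937 -0.248 0.245
  outer loop
   vertex 3.6 3.9 4.8
   vertex 4.3 2.7 0.9
   vertex 4.1 4.9 3.9
  endloop
 endfacet
 facet normal 0.889 0.395 -0.231
  outer loop
   vertex 3.3 4.6 0.3
   vertex 4.1 4.9 3.9
   vertex 4.3 2.7 0.9
  endloop
 endfacet
 facet normal -0.226 0.113 -0.968
  outer loop
   vertex 2.1 0.5 0.1
   vertex 0.0 2.3 0.8
   vertex 3.3 4.6 0.3
  endloop
 endfacet
 facet normal -0.674 0.654 0.343
  outer loop
   vertex 2.0 4.1 1.3
   vertex 0.0 2.3 0.8
   vertex 4.1 4.9 3.9
  endloop
 endfacet
 facet normal -0.568 0.734 -0.371
  outer loop
   vertex 2.0 4.1 1.3
   vertex 3.3 4.6 0.3
   vertex 0.0 2.3 0.8
  endloop
 endfacet
 facet normal -0.358 0.934 0.002
  outer loop
   vertex 2.0 4.1 1.3
   vertex 4.1 4.9 3.9
   vertex 3.3 4.6 0.3
  endloop
 endfacet
 facet normal 0.634 -0.700 0.329
  outer loop
   vertex 2.8 2.8 4.0
   vertex 4.3 2.7 0.9
   vertex 3.6 3.9 4.8
  endloop
 endfacet
 facet normal 0.610 -0.726 0.319
  outer loop
   vertex 2.8 2.8 4.0
   vertex 2.1 0.5 0.1
   vertex 4.3 2.7 0.9
  endloop
 endfacet
 facet normal -0.756 0.078 0.650
  outer loop
   vertex 2.8 2.8 4.0
   vertex 3.6 3.9 4.8
   vertex 0.0 2.3 0.8
  endloop
 endfacet
 facet normal -0.454 -0.729 0.512
  outer loop
   vertex 2.8 2.8 4.0
   vertex 0.0 2.3 0.8
   vertex 2.1 0.5 0.1
  endloop
 endfacet
 facet normal 0.709 0.156 -0.688
  outer loop
   vertex 3.7 1.9 0.1
   vertex 3.3 4.6 0.3
   vertex 4.3 2.7 0.9
  endloop
 endfacet
 facet normal 0.638 -0.729 0.250
  outer loop
   vertex 3.7 1.9 0.1
   vertex 4.3 2.7 0.9
   vertex 2.1 0.5 0.1
  endloop
 endfacet
 facet normal -0.057 0.065 -0.996
  outer loop
   vertex 3.7 1.9 0.1
   vertex 2.1 0.5 0.1
   vertex 3.3 4.6 0.3
  endloop
 endfacet
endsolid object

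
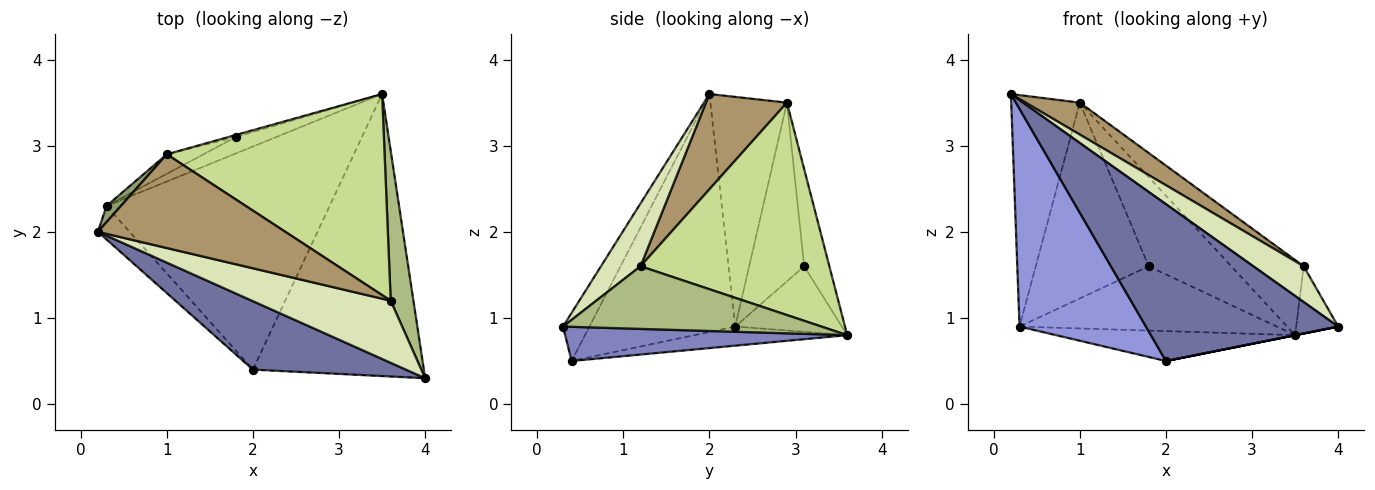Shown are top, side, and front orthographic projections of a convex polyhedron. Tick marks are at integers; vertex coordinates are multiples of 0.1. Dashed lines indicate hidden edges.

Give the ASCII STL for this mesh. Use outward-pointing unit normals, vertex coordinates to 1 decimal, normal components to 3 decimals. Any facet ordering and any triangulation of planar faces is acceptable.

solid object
 facet normal -0.125 -0.909 0.397
  outer loop
   vertex 2.0 0.4 0.5
   vertex 4.0 0.3 0.9
   vertex 0.2 2.0 3.6
  endloop
 endfacet
 facet normal 0.196 0.000 -0.981
  outer loop
   vertex 2.0 0.4 0.5
   vertex 3.5 3.6 0.8
   vertex 4.0 0.3 0.9
  endloop
 endfacet
 facet normal -0.752 -0.652 -0.100
  outer loop
   vertex 0.3 2.3 0.9
   vertex 2.0 0.4 0.5
   vertex 0.2 2.0 3.6
  endloop
 endfacet
 facet normal -0.085 0.132 -0.988
  outer loop
   vertex 0.3 2.3 0.9
   vertex 3.5 3.6 0.8
   vertex 2.0 0.4 0.5
  endloop
 endfacet
 facet normal -0.744 0.667 0.047
  outer loop
   vertex 1.0 2.9 3.5
   vertex 0.3 2.3 0.9
   vertex 0.2 2.0 3.6
  endloop
 endfacet
 facet normal 0.929 0.151 0.337
  outer loop
   vertex 3.6 1.2 1.6
   vertex 4.0 0.3 0.9
   vertex 3.5 3.6 0.8
  endloop
 endfacet
 facet normal 0.674 0.259 0.692
  outer loop
   vertex 3.6 1.2 1.6
   vertex 3.5 3.6 0.8
   vertex 1.0 2.9 3.5
  endloop
 endfacet
 facet normal 0.365 -0.465 0.807
  outer loop
   vertex 3.6 1.2 1.6
   vertex 0.2 2.0 3.6
   vertex 4.0 0.3 0.9
  endloop
 endfacet
 facet normal 0.433 -0.291 0.853
  outer loop
   vertex 3.6 1.2 1.6
   vertex 1.0 2.9 3.5
   vertex 0.2 2.0 3.6
  endloop
 endfacet
 facet normal -0.372 0.899 -0.230
  outer loop
   vertex 1.8 3.1 1.6
   vertex 3.5 3.6 0.8
   vertex 0.3 2.3 0.9
  endloop
 endfacet
 facet normal -0.292 0.956 -0.022
  outer loop
   vertex 1.8 3.1 1.6
   vertex 1.0 2.9 3.5
   vertex 3.5 3.6 0.8
  endloop
 endfacet
 facet normal -0.436 0.896 -0.089
  outer loop
   vertex 1.8 3.1 1.6
   vertex 0.3 2.3 0.9
   vertex 1.0 2.9 3.5
  endloop
 endfacet
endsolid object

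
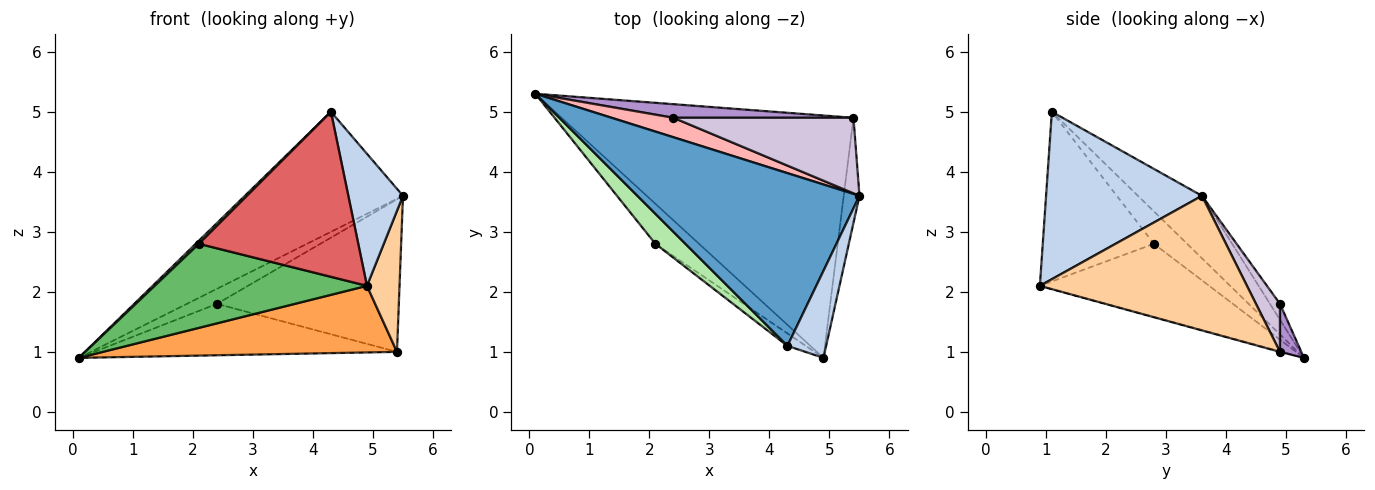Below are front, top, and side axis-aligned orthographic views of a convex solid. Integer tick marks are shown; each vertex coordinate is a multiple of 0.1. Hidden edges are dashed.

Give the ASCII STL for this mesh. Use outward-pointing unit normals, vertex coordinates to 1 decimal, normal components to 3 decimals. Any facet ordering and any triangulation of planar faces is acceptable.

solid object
 facet normal -0.225 0.556 0.800
  outer loop
   vertex 4.3 1.1 5.0
   vertex 5.5 3.6 3.6
   vertex 0.1 5.3 0.9
  endloop
 endfacet
 facet normal 0.922 -0.323 0.213
  outer loop
   vertex 4.3 1.1 5.0
   vertex 4.9 0.9 2.1
   vertex 5.5 3.6 3.6
  endloop
 endfacet
 facet normal -0.002 -0.265 -0.964
  outer loop
   vertex 5.4 4.9 1.0
   vertex 4.9 0.9 2.1
   vertex 0.1 5.3 0.9
  endloop
 endfacet
 facet normal 0.981 -0.154 -0.115
  outer loop
   vertex 5.4 4.9 1.0
   vertex 5.5 3.6 3.6
   vertex 4.9 0.9 2.1
  endloop
 endfacet
 facet normal -0.584 -0.733 -0.349
  outer loop
   vertex 2.1 2.8 2.8
   vertex 0.1 5.3 0.9
   vertex 4.9 0.9 2.1
  endloop
 endfacet
 facet normal -0.732 -0.071 0.677
  outer loop
   vertex 2.1 2.8 2.8
   vertex 4.3 1.1 5.0
   vertex 0.1 5.3 0.9
  endloop
 endfacet
 facet normal -0.571 -0.819 -0.062
  outer loop
   vertex 2.1 2.8 2.8
   vertex 4.9 0.9 2.1
   vertex 4.3 1.1 5.0
  endloop
 endfacet
 facet normal -0.200 0.599 0.776
  outer loop
   vertex 2.4 4.9 1.8
   vertex 0.1 5.3 0.9
   vertex 5.5 3.6 3.6
  endloop
 endfacet
 facet normal 0.068 0.965 0.255
  outer loop
   vertex 2.4 4.9 1.8
   vertex 5.4 4.9 1.0
   vertex 0.1 5.3 0.9
  endloop
 endfacet
 facet normal 0.117 0.890 0.440
  outer loop
   vertex 2.4 4.9 1.8
   vertex 5.5 3.6 3.6
   vertex 5.4 4.9 1.0
  endloop
 endfacet
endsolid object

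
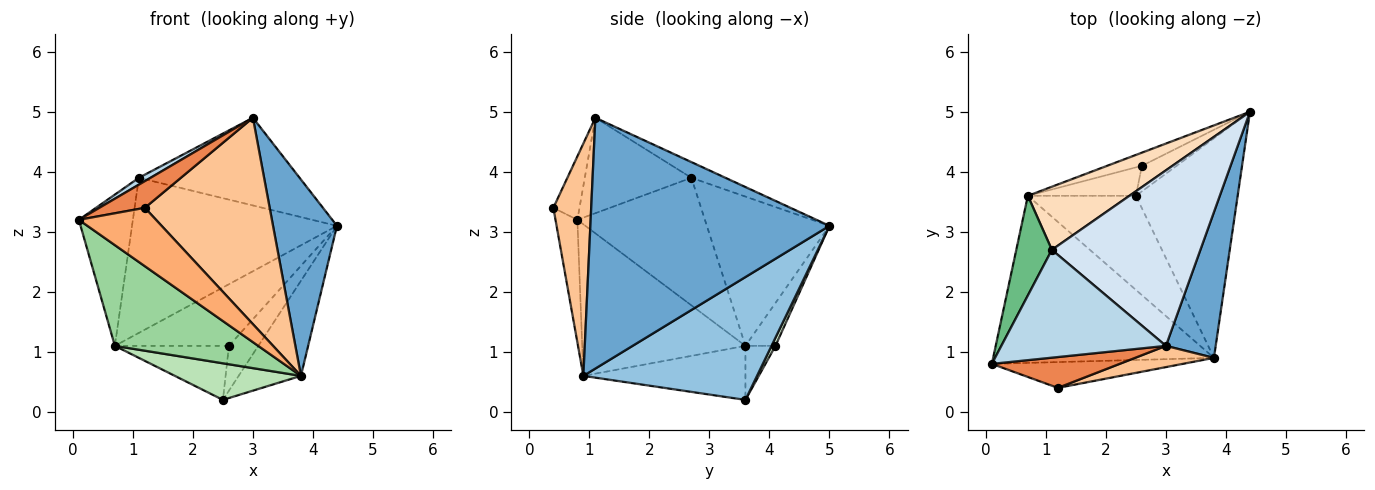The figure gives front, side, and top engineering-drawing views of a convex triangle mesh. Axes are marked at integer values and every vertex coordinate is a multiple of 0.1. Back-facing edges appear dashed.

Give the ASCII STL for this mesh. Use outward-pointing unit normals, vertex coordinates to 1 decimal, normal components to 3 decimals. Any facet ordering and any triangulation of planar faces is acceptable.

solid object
 facet normal 0.949 -0.254 0.188
  outer loop
   vertex 3.8 0.9 0.6
   vertex 4.4 5.0 3.1
   vertex 3.0 1.1 4.9
  endloop
 endfacet
 facet normal 0.742 0.266 -0.615
  outer loop
   vertex 3.8 0.9 0.6
   vertex 2.5 3.6 0.2
   vertex 4.4 5.0 3.1
  endloop
 endfacet
 facet normal -0.501 -0.055 0.864
  outer loop
   vertex 1.1 2.7 3.9
   vertex 0.1 0.8 3.2
   vertex 3.0 1.1 4.9
  endloop
 endfacet
 facet normal -0.094 0.445 0.891
  outer loop
   vertex 1.1 2.7 3.9
   vertex 3.0 1.1 4.9
   vertex 4.4 5.0 3.1
  endloop
 endfacet
 facet normal -0.352 -0.613 0.708
  outer loop
   vertex 1.2 0.4 3.4
   vertex 3.0 1.1 4.9
   vertex 0.1 0.8 3.2
  endloop
 endfacet
 facet normal -0.251 -0.885 -0.391
  outer loop
   vertex 1.2 0.4 3.4
   vertex 0.1 0.8 3.2
   vertex 3.8 0.9 0.6
  endloop
 endfacet
 facet normal 0.289 -0.952 0.098
  outer loop
   vertex 1.2 0.4 3.4
   vertex 3.8 0.9 0.6
   vertex 3.0 1.1 4.9
  endloop
 endfacet
 facet normal -0.485 0.810 0.330
  outer loop
   vertex 0.7 3.6 1.1
   vertex 1.1 2.7 3.9
   vertex 4.4 5.0 3.1
  endloop
 endfacet
 facet normal -0.892 0.378 0.249
  outer loop
   vertex 0.7 3.6 1.1
   vertex 0.1 0.8 3.2
   vertex 1.1 2.7 3.9
  endloop
 endfacet
 facet normal -0.507 -0.445 -0.738
  outer loop
   vertex 0.7 3.6 1.1
   vertex 3.8 0.9 0.6
   vertex 0.1 0.8 3.2
  endloop
 endfacet
 facet normal -0.422 -0.329 -0.845
  outer loop
   vertex 0.7 3.6 1.1
   vertex 2.5 3.6 0.2
   vertex 3.8 0.9 0.6
  endloop
 endfacet
 facet normal 0.115 0.863 -0.492
  outer loop
   vertex 2.6 4.1 1.1
   vertex 4.4 5.0 3.1
   vertex 2.5 3.6 0.2
  endloop
 endfacet
 facet normal -0.249 0.947 -0.202
  outer loop
   vertex 2.6 4.1 1.1
   vertex 0.7 3.6 1.1
   vertex 4.4 5.0 3.1
  endloop
 endfacet
 facet normal -0.227 0.862 -0.454
  outer loop
   vertex 2.6 4.1 1.1
   vertex 2.5 3.6 0.2
   vertex 0.7 3.6 1.1
  endloop
 endfacet
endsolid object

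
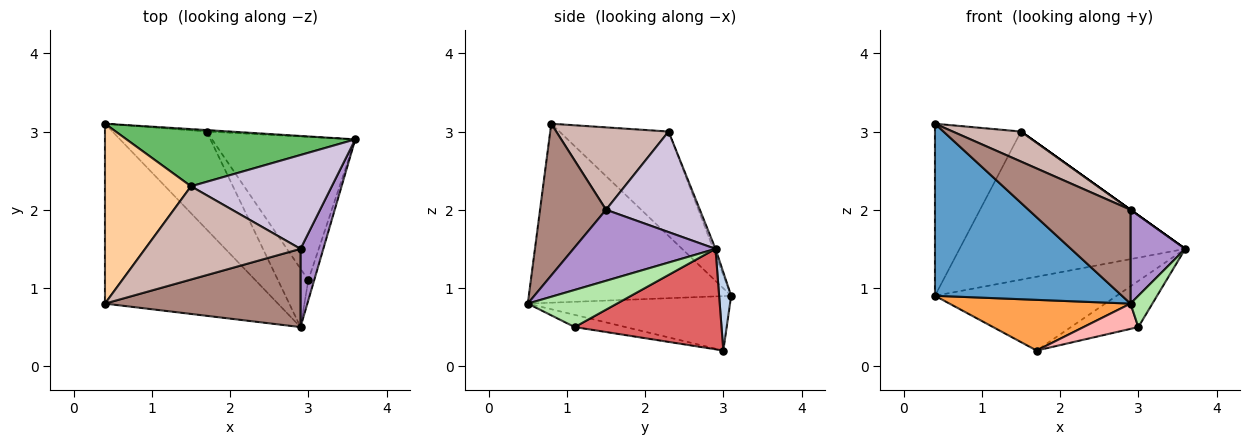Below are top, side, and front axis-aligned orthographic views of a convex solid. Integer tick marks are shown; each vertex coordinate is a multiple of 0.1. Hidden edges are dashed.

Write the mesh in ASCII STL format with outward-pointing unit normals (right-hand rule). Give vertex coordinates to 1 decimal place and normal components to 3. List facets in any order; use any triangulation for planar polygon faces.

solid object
 facet normal -0.599 -0.554 -0.579
  outer loop
   vertex 2.9 0.5 0.8
   vertex 0.4 0.8 3.1
   vertex 0.4 3.1 0.9
  endloop
 endfacet
 facet normal 0.066 0.998 -0.020
  outer loop
   vertex 1.7 3.0 0.2
   vertex 0.4 3.1 0.9
   vertex 3.6 2.9 1.5
  endloop
 endfacet
 facet normal -0.457 -0.409 -0.790
  outer loop
   vertex 1.7 3.0 0.2
   vertex 2.9 0.5 0.8
   vertex 0.4 3.1 0.9
  endloop
 endfacet
 facet normal -0.659 0.520 0.543
  outer loop
   vertex 1.5 2.3 3.0
   vertex 0.4 3.1 0.9
   vertex 0.4 0.8 3.1
  endloop
 endfacet
 facet normal -0.009 0.933 0.360
  outer loop
   vertex 1.5 2.3 3.0
   vertex 3.6 2.9 1.5
   vertex 0.4 3.1 0.9
  endloop
 endfacet
 facet normal 0.960 -0.236 -0.152
  outer loop
   vertex 3.0 1.1 0.5
   vertex 3.6 2.9 1.5
   vertex 2.9 0.5 0.8
  endloop
 endfacet
 facet normal 0.555 0.255 -0.792
  outer loop
   vertex 3.0 1.1 0.5
   vertex 1.7 3.0 0.2
   vertex 3.6 2.9 1.5
  endloop
 endfacet
 facet normal -0.346 -0.373 -0.861
  outer loop
   vertex 3.0 1.1 0.5
   vertex 2.9 0.5 0.8
   vertex 1.7 3.0 0.2
  endloop
 endfacet
 facet normal 0.894 -0.344 0.287
  outer loop
   vertex 2.9 1.5 2.0
   vertex 2.9 0.5 0.8
   vertex 3.6 2.9 1.5
  endloop
 endfacet
 facet normal 0.581 0.000 0.814
  outer loop
   vertex 2.9 1.5 2.0
   vertex 3.6 2.9 1.5
   vertex 1.5 2.3 3.0
  endloop
 endfacet
 facet normal 0.445 -0.688 0.573
  outer loop
   vertex 2.9 1.5 2.0
   vertex 0.4 0.8 3.1
   vertex 2.9 0.5 0.8
  endloop
 endfacet
 facet normal 0.451 -0.274 0.850
  outer loop
   vertex 2.9 1.5 2.0
   vertex 1.5 2.3 3.0
   vertex 0.4 0.8 3.1
  endloop
 endfacet
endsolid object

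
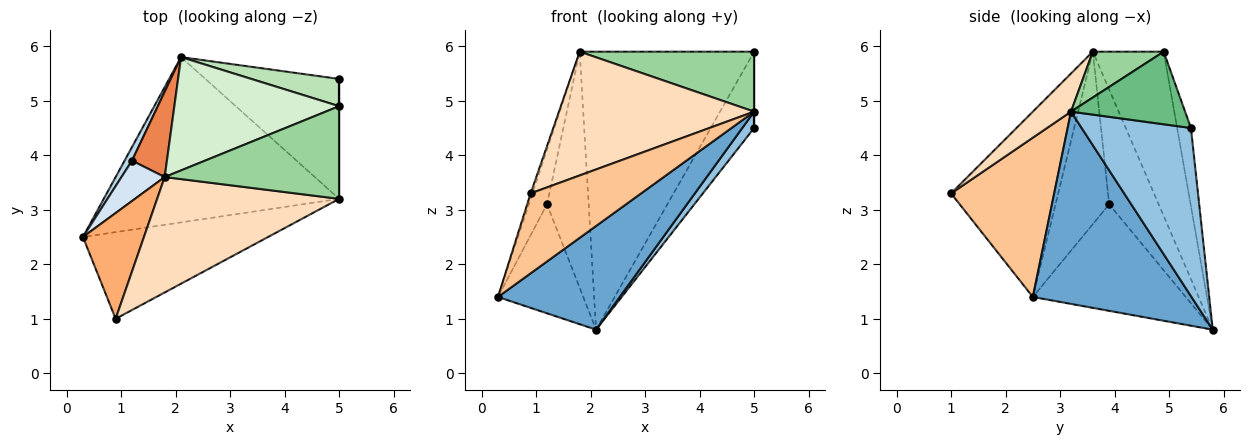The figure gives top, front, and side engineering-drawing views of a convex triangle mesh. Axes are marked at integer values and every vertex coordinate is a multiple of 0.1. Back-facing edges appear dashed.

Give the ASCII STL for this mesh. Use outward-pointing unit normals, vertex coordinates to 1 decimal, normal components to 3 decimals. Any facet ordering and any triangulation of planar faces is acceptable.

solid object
 facet normal 0.569 -0.437 -0.697
  outer loop
   vertex 5.0 3.2 4.8
   vertex 0.3 2.5 1.4
   vertex 2.1 5.8 0.8
  endloop
 endfacet
 facet normal 0.780 -0.085 -0.620
  outer loop
   vertex 5.0 3.2 4.8
   vertex 2.1 5.8 0.8
   vertex 5.0 5.4 4.5
  endloop
 endfacet
 facet normal -0.872 0.486 0.061
  outer loop
   vertex 1.2 3.9 3.1
   vertex 2.1 5.8 0.8
   vertex 0.3 2.5 1.4
  endloop
 endfacet
 facet normal -0.922 0.312 0.231
  outer loop
   vertex 1.2 3.9 3.1
   vertex 0.3 2.5 1.4
   vertex 1.8 3.6 5.9
  endloop
 endfacet
 facet normal -0.745 0.627 0.227
  outer loop
   vertex 1.2 3.9 3.1
   vertex 1.8 3.6 5.9
   vertex 2.1 5.8 0.8
  endloop
 endfacet
 facet normal -0.950 0.016 0.313
  outer loop
   vertex 0.9 1.0 3.3
   vertex 1.8 3.6 5.9
   vertex 0.3 2.5 1.4
  endloop
 endfacet
 facet normal 0.535 -0.573 -0.621
  outer loop
   vertex 0.9 1.0 3.3
   vertex 0.3 2.5 1.4
   vertex 5.0 3.2 4.8
  endloop
 endfacet
 facet normal 0.142 -0.724 0.675
  outer loop
   vertex 0.9 1.0 3.3
   vertex 5.0 3.2 4.8
   vertex 1.8 3.6 5.9
  endloop
 endfacet
 facet normal 1.000 0.000 0.000
  outer loop
   vertex 5.0 4.9 5.9
   vertex 5.0 3.2 4.8
   vertex 5.0 5.4 4.5
  endloop
 endfacet
 facet normal 0.216 -0.530 0.820
  outer loop
   vertex 5.0 4.9 5.9
   vertex 1.8 3.6 5.9
   vertex 5.0 3.2 4.8
  endloop
 endfacet
 facet normal -0.287 0.902 0.322
  outer loop
   vertex 5.0 4.9 5.9
   vertex 5.0 5.4 4.5
   vertex 2.1 5.8 0.8
  endloop
 endfacet
 facet normal -0.352 0.867 0.353
  outer loop
   vertex 5.0 4.9 5.9
   vertex 2.1 5.8 0.8
   vertex 1.8 3.6 5.9
  endloop
 endfacet
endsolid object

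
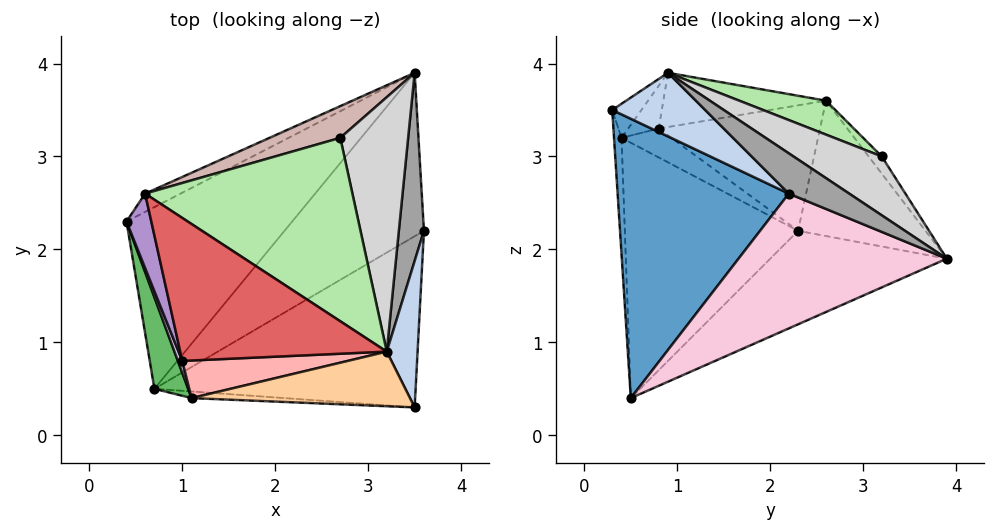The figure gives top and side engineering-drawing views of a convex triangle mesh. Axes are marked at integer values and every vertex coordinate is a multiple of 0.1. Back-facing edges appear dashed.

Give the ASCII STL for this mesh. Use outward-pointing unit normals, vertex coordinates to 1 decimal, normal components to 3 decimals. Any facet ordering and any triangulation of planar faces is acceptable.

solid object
 facet normal 0.687 -0.340 -0.642
  outer loop
   vertex 0.7 0.5 0.4
   vertex 3.6 2.2 2.6
   vertex 3.5 0.3 3.5
  endloop
 endfacet
 facet normal 0.889 0.157 0.431
  outer loop
   vertex 3.2 0.9 3.9
   vertex 3.5 0.3 3.5
   vertex 3.6 2.2 2.6
  endloop
 endfacet
 facet normal -0.038 -0.999 -0.030
  outer loop
   vertex 1.1 0.4 3.2
   vertex 0.7 0.5 0.4
   vertex 3.5 0.3 3.5
  endloop
 endfacet
 facet normal -0.124 -0.593 0.796
  outer loop
   vertex 1.1 0.4 3.2
   vertex 3.5 0.3 3.5
   vertex 3.2 0.9 3.9
  endloop
 endfacet
 facet normal -0.951 -0.284 0.126
  outer loop
   vertex 1.1 0.4 3.2
   vertex 0.4 2.3 2.2
   vertex 0.7 0.5 0.4
  endloop
 endfacet
 facet normal 0.149 0.388 0.909
  outer loop
   vertex 2.7 3.2 3.0
   vertex 0.6 2.6 3.6
   vertex 3.2 0.9 3.9
  endloop
 endfacet
 facet normal -0.248 -0.213 0.945
  outer loop
   vertex 1.0 0.8 3.3
   vertex 3.2 0.9 3.9
   vertex 0.6 2.6 3.6
  endloop
 endfacet
 facet normal -0.239 -0.291 0.926
  outer loop
   vertex 1.0 0.8 3.3
   vertex 1.1 0.4 3.2
   vertex 3.2 0.9 3.9
  endloop
 endfacet
 facet normal -0.952 -0.243 0.188
  outer loop
   vertex 1.0 0.8 3.3
   vertex 0.6 2.6 3.6
   vertex 0.4 2.3 2.2
  endloop
 endfacet
 facet normal -0.951 -0.274 0.145
  outer loop
   vertex 1.0 0.8 3.3
   vertex 0.4 2.3 2.2
   vertex 1.1 0.4 3.2
  endloop
 endfacet
 facet normal -0.465 0.877 -0.122
  outer loop
   vertex 3.5 3.9 1.9
   vertex 0.4 2.3 2.2
   vertex 0.6 2.6 3.6
  endloop
 endfacet
 facet normal -0.115 0.874 0.473
  outer loop
   vertex 3.5 3.9 1.9
   vertex 0.6 2.6 3.6
   vertex 2.7 3.2 3.0
  endloop
 endfacet
 facet normal -0.386 0.619 -0.684
  outer loop
   vertex 3.5 3.9 1.9
   vertex 0.7 0.5 0.4
   vertex 0.4 2.3 2.2
  endloop
 endfacet
 facet normal 0.673 -0.247 -0.697
  outer loop
   vertex 3.5 3.9 1.9
   vertex 3.6 2.2 2.6
   vertex 0.7 0.5 0.4
  endloop
 endfacet
 facet normal 0.820 0.259 0.511
  outer loop
   vertex 3.5 3.9 1.9
   vertex 3.2 0.9 3.9
   vertex 3.6 2.2 2.6
  endloop
 endfacet
 facet normal 0.600 0.401 0.692
  outer loop
   vertex 3.5 3.9 1.9
   vertex 2.7 3.2 3.0
   vertex 3.2 0.9 3.9
  endloop
 endfacet
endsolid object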